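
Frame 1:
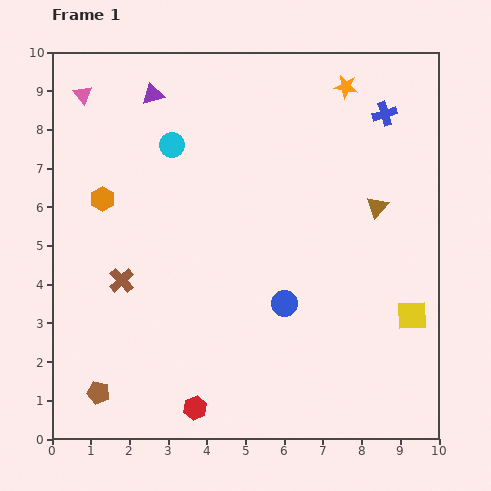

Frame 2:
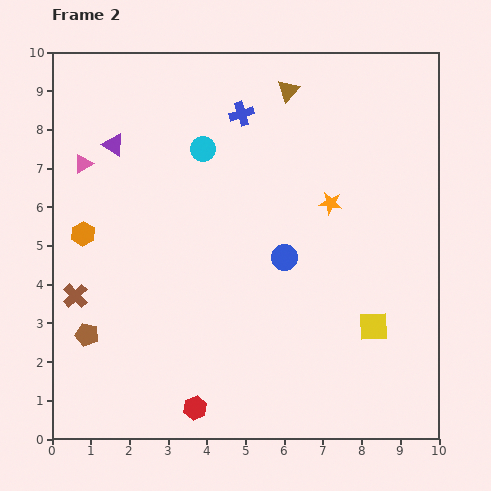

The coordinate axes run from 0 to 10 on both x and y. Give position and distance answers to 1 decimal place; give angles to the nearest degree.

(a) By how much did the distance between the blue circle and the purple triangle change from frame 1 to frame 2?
-1.1

Distance in frame 1: 6.4. Distance in frame 2: 5.3.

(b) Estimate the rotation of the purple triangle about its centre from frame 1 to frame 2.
48° clockwise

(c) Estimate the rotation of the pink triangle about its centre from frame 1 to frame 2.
35° clockwise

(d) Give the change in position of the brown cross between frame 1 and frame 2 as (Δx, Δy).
(-1.2, -0.4)

The brown cross was at (1.8, 4.1) in frame 1 and (0.6, 3.7) in frame 2.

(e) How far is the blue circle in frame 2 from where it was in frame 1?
1.2

The blue circle moved from (6.0, 3.5) to (6.0, 4.7), a distance of √(0.0² + 1.2²) ≈ 1.2.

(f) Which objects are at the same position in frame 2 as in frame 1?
the red hexagon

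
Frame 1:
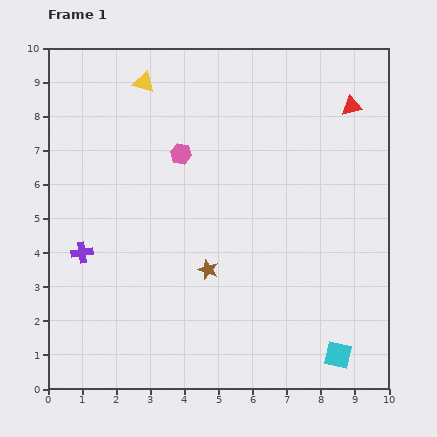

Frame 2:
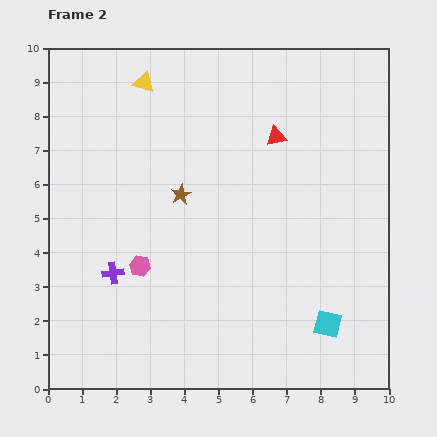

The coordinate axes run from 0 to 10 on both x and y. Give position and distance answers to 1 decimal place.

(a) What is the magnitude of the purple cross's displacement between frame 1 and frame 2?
1.1

The purple cross moved from (1.0, 4.0) to (1.9, 3.4), a distance of √(0.9² + 0.6²) ≈ 1.1.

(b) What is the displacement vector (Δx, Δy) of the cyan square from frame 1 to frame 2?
(-0.3, 0.9)

The cyan square was at (8.5, 1.0) in frame 1 and (8.2, 1.9) in frame 2.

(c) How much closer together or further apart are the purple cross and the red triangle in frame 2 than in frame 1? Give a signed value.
-2.8

Distance in frame 1: 9.0. Distance in frame 2: 6.2.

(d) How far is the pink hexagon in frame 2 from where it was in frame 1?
3.5

The pink hexagon moved from (3.9, 6.9) to (2.7, 3.6), a distance of √(1.2² + 3.3²) ≈ 3.5.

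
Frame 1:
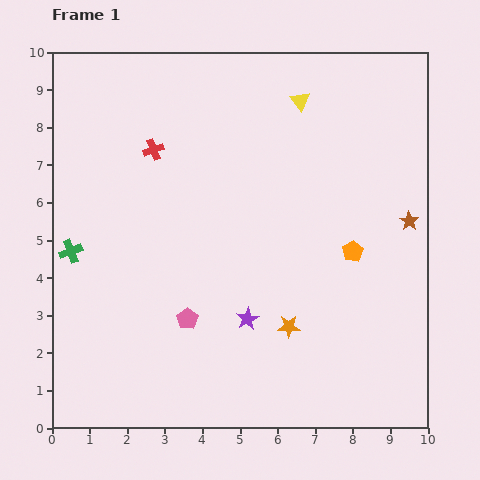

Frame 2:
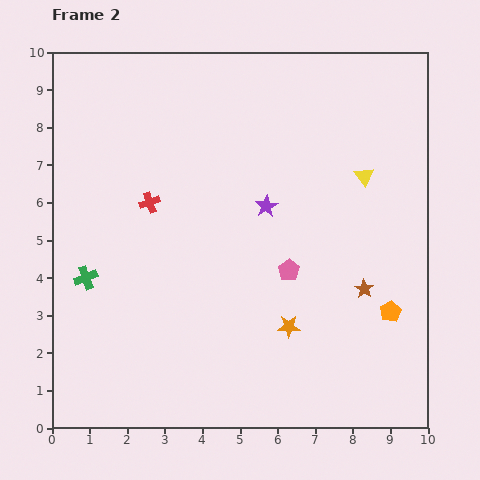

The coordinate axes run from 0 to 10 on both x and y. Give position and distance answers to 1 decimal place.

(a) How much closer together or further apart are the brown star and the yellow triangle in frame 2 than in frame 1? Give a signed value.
-1.3

Distance in frame 1: 4.3. Distance in frame 2: 3.0.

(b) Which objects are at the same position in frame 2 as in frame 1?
the orange star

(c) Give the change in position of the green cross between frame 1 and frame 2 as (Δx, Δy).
(0.4, -0.7)

The green cross was at (0.5, 4.7) in frame 1 and (0.9, 4.0) in frame 2.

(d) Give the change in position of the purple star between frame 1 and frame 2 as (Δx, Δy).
(0.5, 3.0)

The purple star was at (5.2, 2.9) in frame 1 and (5.7, 5.9) in frame 2.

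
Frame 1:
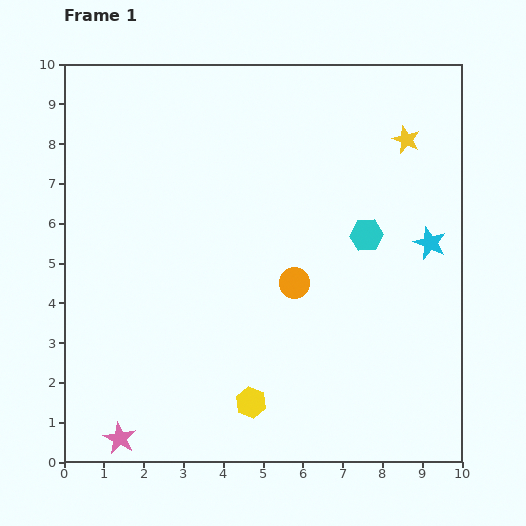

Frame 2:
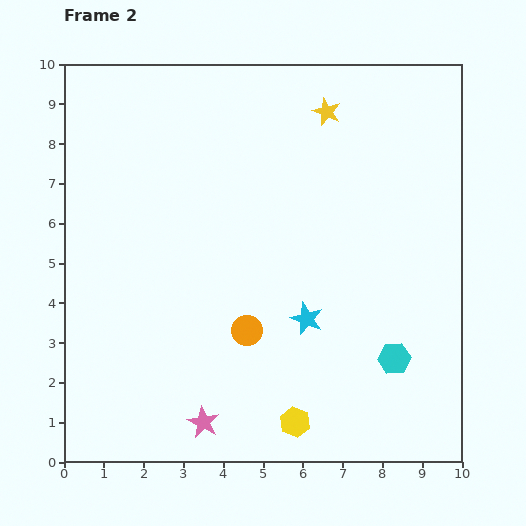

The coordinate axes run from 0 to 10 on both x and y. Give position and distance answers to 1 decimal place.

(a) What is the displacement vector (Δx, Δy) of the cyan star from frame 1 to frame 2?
(-3.1, -1.9)

The cyan star was at (9.2, 5.5) in frame 1 and (6.1, 3.6) in frame 2.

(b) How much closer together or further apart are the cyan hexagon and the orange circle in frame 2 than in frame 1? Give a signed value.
+1.6

Distance in frame 1: 2.2. Distance in frame 2: 3.8.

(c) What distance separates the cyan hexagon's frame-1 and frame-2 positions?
3.2

The cyan hexagon moved from (7.6, 5.7) to (8.3, 2.6), a distance of √(0.7² + 3.1²) ≈ 3.2.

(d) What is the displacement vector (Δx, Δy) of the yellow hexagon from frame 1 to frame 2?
(1.1, -0.5)

The yellow hexagon was at (4.7, 1.5) in frame 1 and (5.8, 1.0) in frame 2.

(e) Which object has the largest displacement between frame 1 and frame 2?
the cyan star

(moved 3.6; next 3.2)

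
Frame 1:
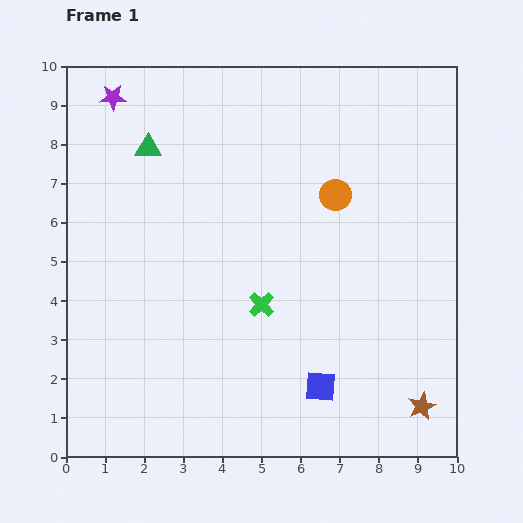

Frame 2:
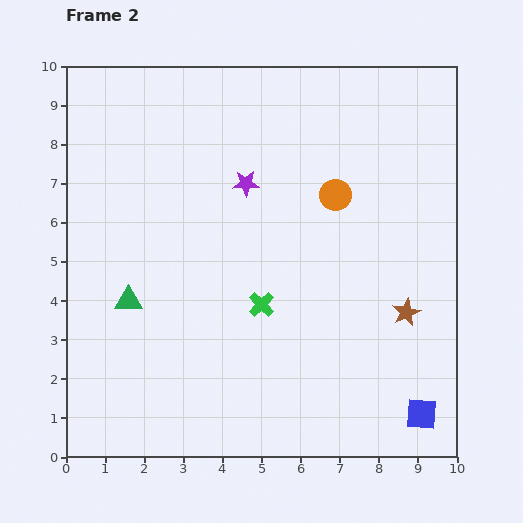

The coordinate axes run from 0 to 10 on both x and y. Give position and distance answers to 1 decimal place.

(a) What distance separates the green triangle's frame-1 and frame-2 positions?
3.9

The green triangle moved from (2.1, 7.9) to (1.6, 4.0), a distance of √(0.5² + 3.9²) ≈ 3.9.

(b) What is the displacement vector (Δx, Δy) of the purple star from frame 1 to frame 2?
(3.4, -2.2)

The purple star was at (1.2, 9.2) in frame 1 and (4.6, 7.0) in frame 2.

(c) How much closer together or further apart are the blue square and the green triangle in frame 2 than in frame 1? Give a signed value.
+0.5

Distance in frame 1: 7.5. Distance in frame 2: 8.0.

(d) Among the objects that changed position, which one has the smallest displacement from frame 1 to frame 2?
the brown star

(moved 2.4)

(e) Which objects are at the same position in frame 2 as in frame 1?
the green cross, the orange circle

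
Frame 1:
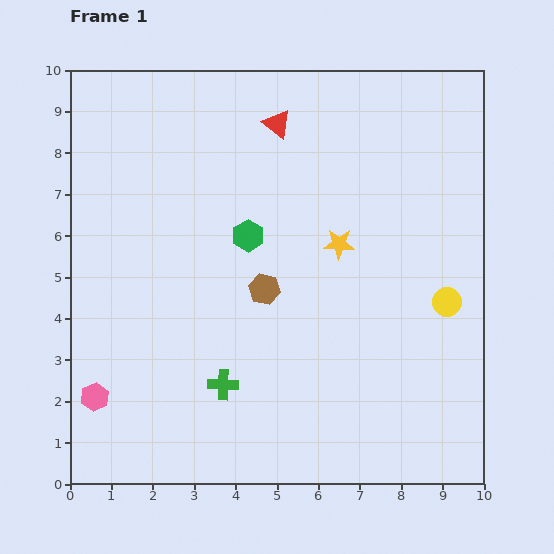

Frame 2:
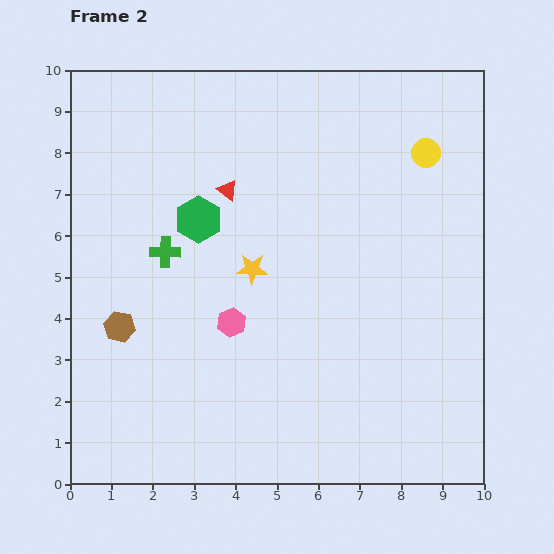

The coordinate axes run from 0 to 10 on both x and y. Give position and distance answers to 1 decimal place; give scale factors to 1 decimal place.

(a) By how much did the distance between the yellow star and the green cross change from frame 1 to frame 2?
-2.3

Distance in frame 1: 4.4. Distance in frame 2: 2.1.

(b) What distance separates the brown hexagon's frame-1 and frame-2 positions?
3.6

The brown hexagon moved from (4.7, 4.7) to (1.2, 3.8), a distance of √(3.5² + 0.9²) ≈ 3.6.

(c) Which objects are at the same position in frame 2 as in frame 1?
none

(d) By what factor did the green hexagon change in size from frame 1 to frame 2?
1.4×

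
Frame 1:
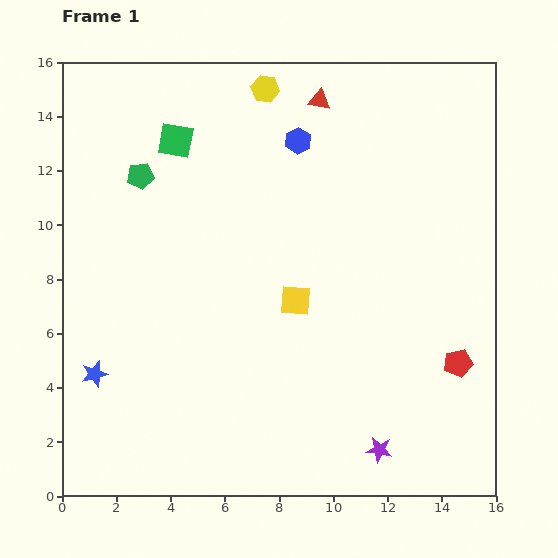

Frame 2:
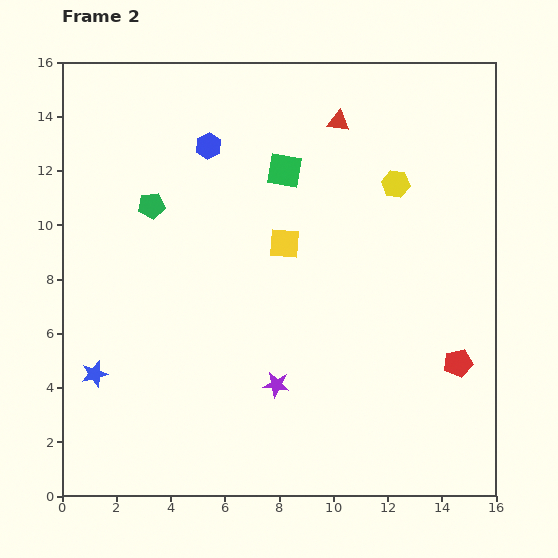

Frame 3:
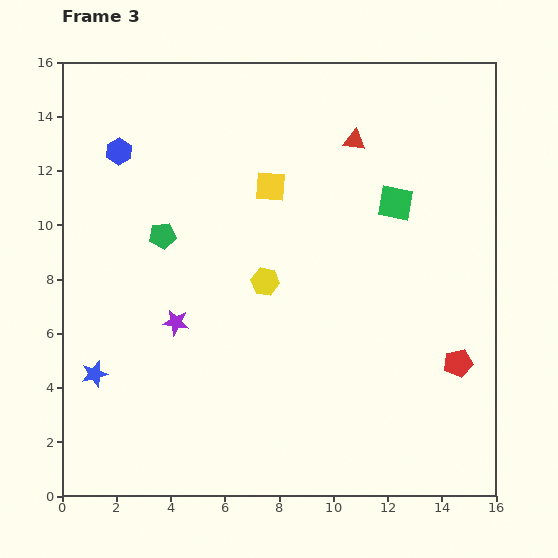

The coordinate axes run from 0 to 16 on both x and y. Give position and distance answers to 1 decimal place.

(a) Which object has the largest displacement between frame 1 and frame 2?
the yellow hexagon

(moved 5.9; next 4.5)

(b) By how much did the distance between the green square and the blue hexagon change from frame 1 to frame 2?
-1.6

Distance in frame 1: 4.5. Distance in frame 2: 2.9.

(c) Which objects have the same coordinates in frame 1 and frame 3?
the red pentagon, the blue star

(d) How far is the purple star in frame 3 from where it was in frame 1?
8.9

The purple star moved from (11.7, 1.7) to (4.2, 6.4), a distance of √(7.5² + 4.7²) ≈ 8.9.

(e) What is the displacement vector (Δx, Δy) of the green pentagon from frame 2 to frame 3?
(0.4, -1.1)

The green pentagon was at (3.3, 10.7) in frame 2 and (3.7, 9.6) in frame 3.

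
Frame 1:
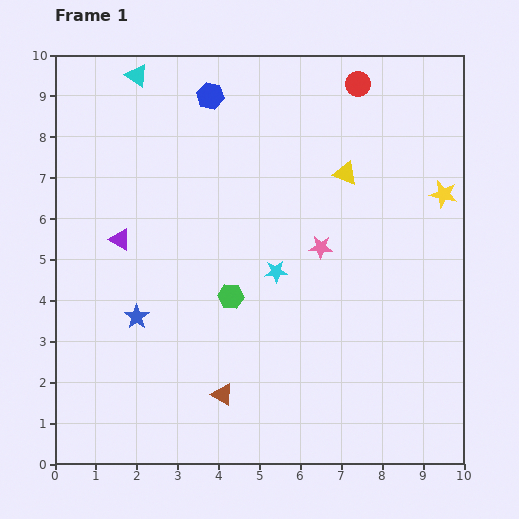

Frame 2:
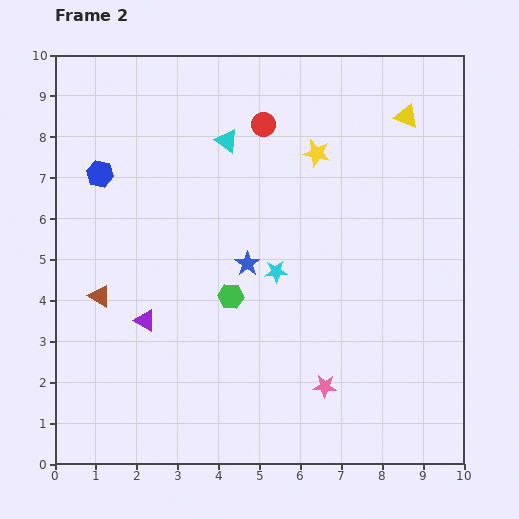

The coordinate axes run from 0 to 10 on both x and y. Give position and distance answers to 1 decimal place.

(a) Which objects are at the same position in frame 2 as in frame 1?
the cyan star, the green hexagon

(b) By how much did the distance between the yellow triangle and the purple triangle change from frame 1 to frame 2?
+2.4

Distance in frame 1: 5.7. Distance in frame 2: 8.1.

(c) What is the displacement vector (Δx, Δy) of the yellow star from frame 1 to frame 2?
(-3.1, 1.0)

The yellow star was at (9.5, 6.6) in frame 1 and (6.4, 7.6) in frame 2.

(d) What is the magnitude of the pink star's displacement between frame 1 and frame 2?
3.4

The pink star moved from (6.5, 5.3) to (6.6, 1.9), a distance of √(0.1² + 3.4²) ≈ 3.4.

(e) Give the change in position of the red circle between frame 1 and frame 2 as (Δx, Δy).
(-2.3, -1.0)

The red circle was at (7.4, 9.3) in frame 1 and (5.1, 8.3) in frame 2.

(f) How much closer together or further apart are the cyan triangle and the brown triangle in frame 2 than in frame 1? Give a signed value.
-3.2

Distance in frame 1: 8.1. Distance in frame 2: 4.9.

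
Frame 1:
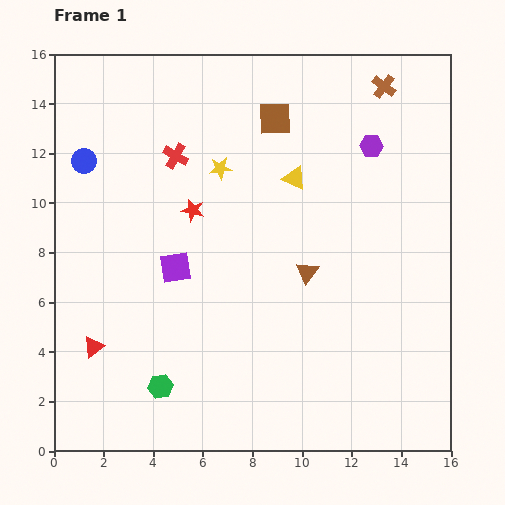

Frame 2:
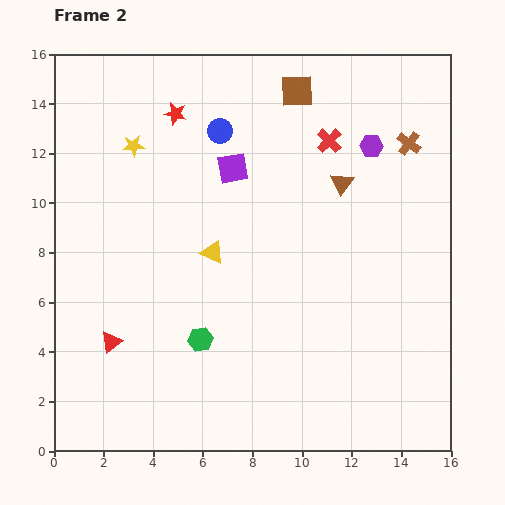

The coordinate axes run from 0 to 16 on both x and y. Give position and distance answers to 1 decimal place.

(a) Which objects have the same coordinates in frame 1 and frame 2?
the purple hexagon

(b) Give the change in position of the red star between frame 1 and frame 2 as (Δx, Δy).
(-0.7, 3.9)

The red star was at (5.6, 9.7) in frame 1 and (4.9, 13.6) in frame 2.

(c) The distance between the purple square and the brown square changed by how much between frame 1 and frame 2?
-3.2

Distance in frame 1: 7.2. Distance in frame 2: 4.0.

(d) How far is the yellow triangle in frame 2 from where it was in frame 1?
4.5

The yellow triangle moved from (9.7, 11.0) to (6.4, 8.0), a distance of √(3.3² + 3.0²) ≈ 4.5.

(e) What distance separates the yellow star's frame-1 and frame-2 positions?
3.6

The yellow star moved from (6.7, 11.4) to (3.2, 12.3), a distance of √(3.5² + 0.9²) ≈ 3.6.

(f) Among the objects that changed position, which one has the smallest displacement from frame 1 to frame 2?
the red triangle

(moved 0.7)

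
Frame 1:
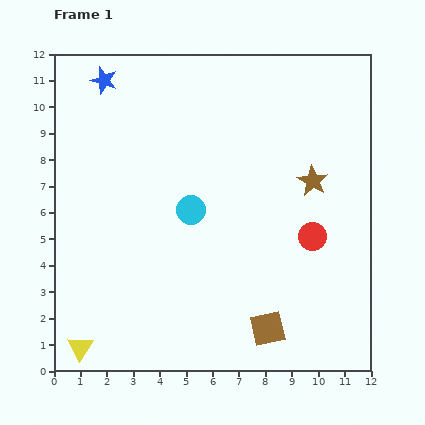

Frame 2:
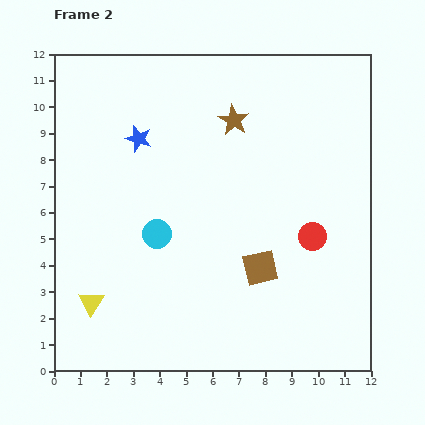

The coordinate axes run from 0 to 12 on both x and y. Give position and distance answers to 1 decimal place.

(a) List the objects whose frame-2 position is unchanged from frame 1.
the red circle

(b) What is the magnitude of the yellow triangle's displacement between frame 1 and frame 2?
1.7

The yellow triangle moved from (1.0, 0.9) to (1.4, 2.6), a distance of √(0.4² + 1.7²) ≈ 1.7.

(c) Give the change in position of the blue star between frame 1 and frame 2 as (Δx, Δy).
(1.3, -2.2)

The blue star was at (1.9, 11.0) in frame 1 and (3.2, 8.8) in frame 2.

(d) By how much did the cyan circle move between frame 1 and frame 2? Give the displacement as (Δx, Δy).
(-1.3, -0.9)

The cyan circle was at (5.2, 6.1) in frame 1 and (3.9, 5.2) in frame 2.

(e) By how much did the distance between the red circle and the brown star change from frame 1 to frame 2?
+3.2

Distance in frame 1: 2.1. Distance in frame 2: 5.3.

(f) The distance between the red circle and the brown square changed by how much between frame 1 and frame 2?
-1.6

Distance in frame 1: 3.9. Distance in frame 2: 2.3.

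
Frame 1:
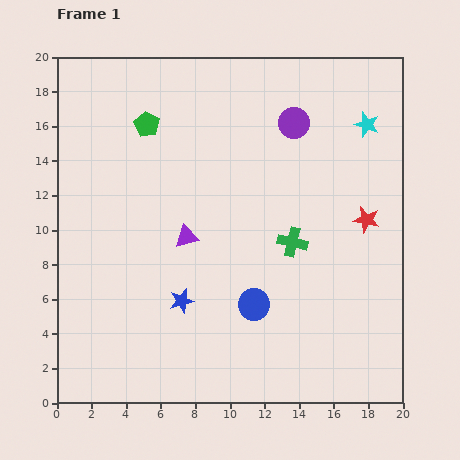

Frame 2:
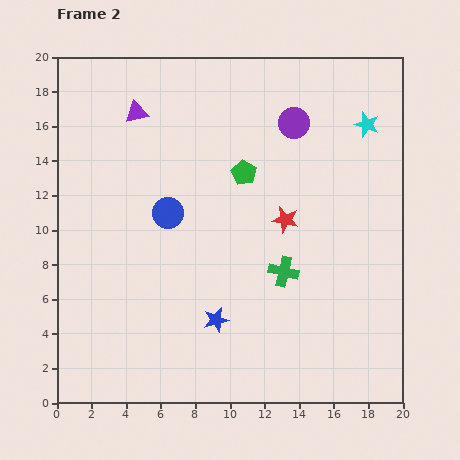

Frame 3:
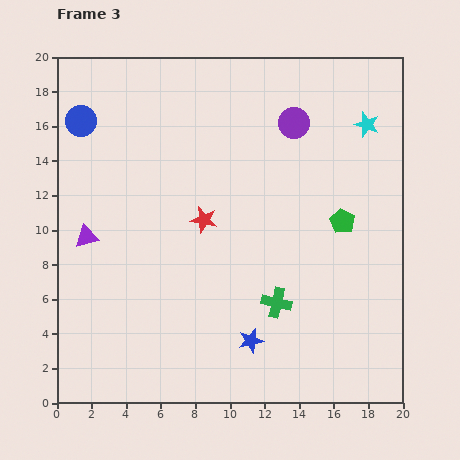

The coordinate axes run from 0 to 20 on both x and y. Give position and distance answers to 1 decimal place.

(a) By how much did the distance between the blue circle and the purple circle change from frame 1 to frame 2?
-1.7

Distance in frame 1: 10.7. Distance in frame 2: 9.0.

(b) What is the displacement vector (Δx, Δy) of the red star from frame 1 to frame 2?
(-4.7, 0.0)

The red star was at (17.9, 10.6) in frame 1 and (13.2, 10.6) in frame 2.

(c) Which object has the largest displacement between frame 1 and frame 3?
the blue circle

(moved 14.6; next 12.6)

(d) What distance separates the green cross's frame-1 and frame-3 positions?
3.6

The green cross moved from (13.6, 9.3) to (12.7, 5.8), a distance of √(0.9² + 3.5²) ≈ 3.6.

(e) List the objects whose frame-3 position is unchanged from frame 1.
the purple circle, the cyan star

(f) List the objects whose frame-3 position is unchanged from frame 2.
the purple circle, the cyan star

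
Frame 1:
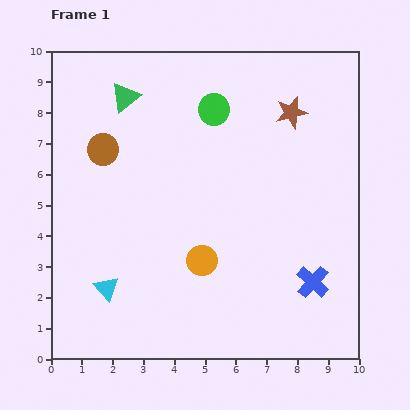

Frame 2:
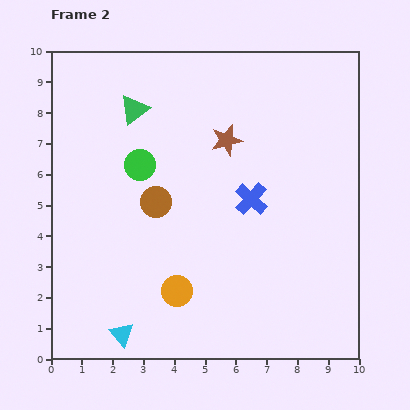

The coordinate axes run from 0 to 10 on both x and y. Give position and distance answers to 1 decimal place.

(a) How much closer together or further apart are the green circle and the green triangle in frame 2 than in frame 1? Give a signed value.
-1.1

Distance in frame 1: 2.9. Distance in frame 2: 1.8.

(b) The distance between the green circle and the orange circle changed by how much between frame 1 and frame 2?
-0.6

Distance in frame 1: 4.9. Distance in frame 2: 4.3.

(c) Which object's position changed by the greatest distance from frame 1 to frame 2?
the blue cross

(moved 3.4; next 3.0)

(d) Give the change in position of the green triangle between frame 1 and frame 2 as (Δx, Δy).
(0.3, -0.4)

The green triangle was at (2.4, 8.5) in frame 1 and (2.7, 8.1) in frame 2.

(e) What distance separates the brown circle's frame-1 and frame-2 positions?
2.4

The brown circle moved from (1.7, 6.8) to (3.4, 5.1), a distance of √(1.7² + 1.7²) ≈ 2.4.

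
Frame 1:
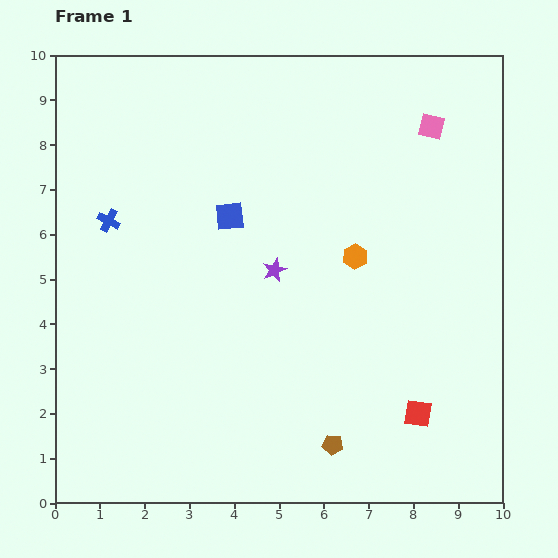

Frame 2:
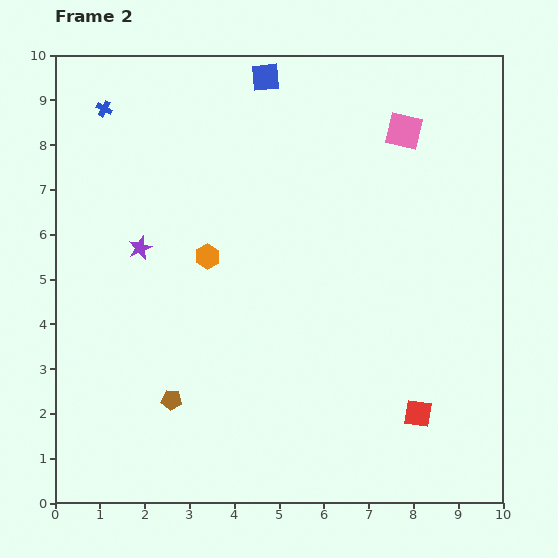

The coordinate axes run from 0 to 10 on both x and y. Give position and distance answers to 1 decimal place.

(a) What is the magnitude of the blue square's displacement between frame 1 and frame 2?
3.2

The blue square moved from (3.9, 6.4) to (4.7, 9.5), a distance of √(0.8² + 3.1²) ≈ 3.2.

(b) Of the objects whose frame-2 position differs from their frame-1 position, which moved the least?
the pink square

(moved 0.6)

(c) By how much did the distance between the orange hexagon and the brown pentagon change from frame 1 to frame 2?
-0.9

Distance in frame 1: 4.2. Distance in frame 2: 3.3.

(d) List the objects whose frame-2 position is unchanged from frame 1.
the red square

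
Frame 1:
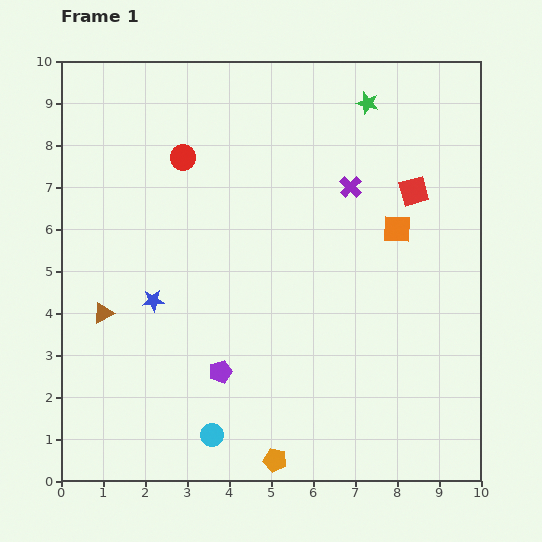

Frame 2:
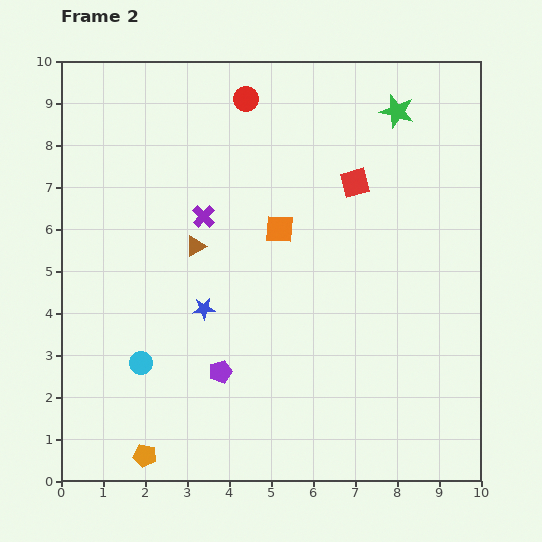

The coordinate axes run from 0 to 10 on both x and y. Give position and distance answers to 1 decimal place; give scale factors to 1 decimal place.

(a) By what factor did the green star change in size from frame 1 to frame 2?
1.5×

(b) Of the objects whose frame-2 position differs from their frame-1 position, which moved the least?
the green star

(moved 0.7)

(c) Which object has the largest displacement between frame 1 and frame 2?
the purple cross

(moved 3.6; next 3.1)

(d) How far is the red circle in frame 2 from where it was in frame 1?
2.1

The red circle moved from (2.9, 7.7) to (4.4, 9.1), a distance of √(1.5² + 1.4²) ≈ 2.1.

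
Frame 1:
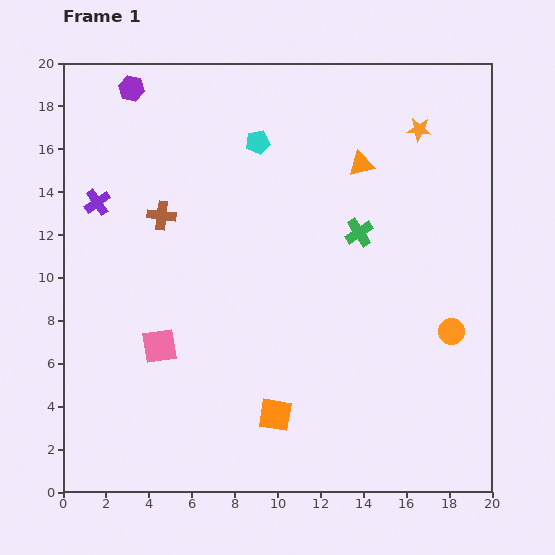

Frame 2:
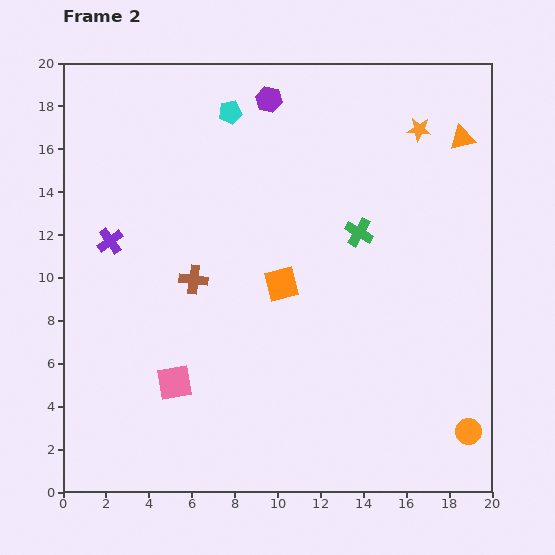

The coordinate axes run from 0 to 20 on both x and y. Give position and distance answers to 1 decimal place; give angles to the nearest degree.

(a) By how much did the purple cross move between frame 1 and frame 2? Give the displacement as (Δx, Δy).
(0.6, -1.8)

The purple cross was at (1.6, 13.5) in frame 1 and (2.2, 11.7) in frame 2.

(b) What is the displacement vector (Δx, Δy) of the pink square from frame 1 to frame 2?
(0.7, -1.7)

The pink square was at (4.5, 6.8) in frame 1 and (5.2, 5.1) in frame 2.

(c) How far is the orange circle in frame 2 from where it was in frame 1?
4.8

The orange circle moved from (18.1, 7.5) to (18.9, 2.8), a distance of √(0.8² + 4.7²) ≈ 4.8.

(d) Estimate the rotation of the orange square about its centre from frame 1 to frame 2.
24° counter-clockwise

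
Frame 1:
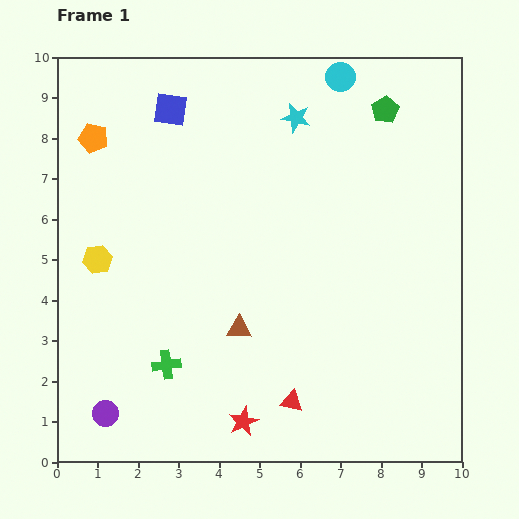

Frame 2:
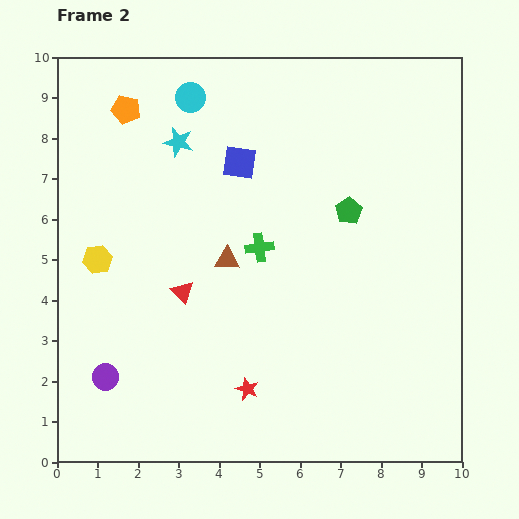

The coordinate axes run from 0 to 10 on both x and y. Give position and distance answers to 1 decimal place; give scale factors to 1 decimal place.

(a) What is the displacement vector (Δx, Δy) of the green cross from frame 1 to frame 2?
(2.3, 2.9)

The green cross was at (2.7, 2.4) in frame 1 and (5.0, 5.3) in frame 2.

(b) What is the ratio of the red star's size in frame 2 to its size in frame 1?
0.8×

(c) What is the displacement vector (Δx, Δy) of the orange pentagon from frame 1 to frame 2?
(0.8, 0.7)

The orange pentagon was at (0.9, 8.0) in frame 1 and (1.7, 8.7) in frame 2.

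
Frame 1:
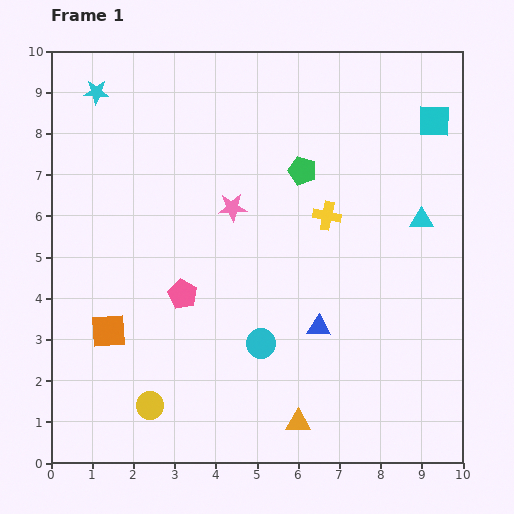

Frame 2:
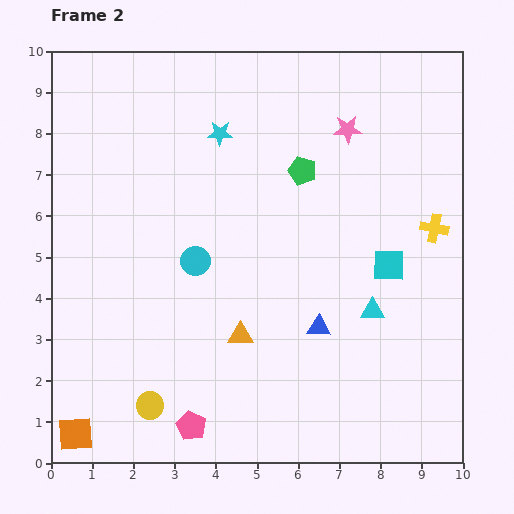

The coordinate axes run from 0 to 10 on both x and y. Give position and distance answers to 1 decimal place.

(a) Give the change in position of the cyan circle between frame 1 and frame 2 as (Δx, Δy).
(-1.6, 2.0)

The cyan circle was at (5.1, 2.9) in frame 1 and (3.5, 4.9) in frame 2.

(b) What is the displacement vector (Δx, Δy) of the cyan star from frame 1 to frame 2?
(3.0, -1.0)

The cyan star was at (1.1, 9.0) in frame 1 and (4.1, 8.0) in frame 2.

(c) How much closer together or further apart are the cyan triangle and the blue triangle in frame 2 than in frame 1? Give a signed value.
-2.2

Distance in frame 1: 3.6. Distance in frame 2: 1.4.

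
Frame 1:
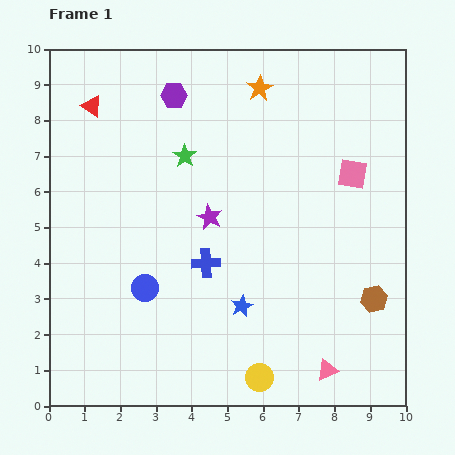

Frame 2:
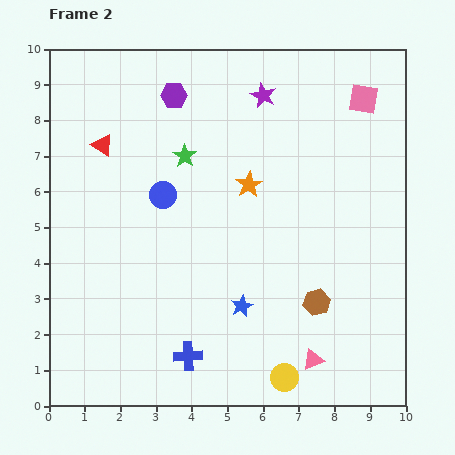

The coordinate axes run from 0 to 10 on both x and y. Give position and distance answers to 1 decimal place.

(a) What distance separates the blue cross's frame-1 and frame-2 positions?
2.6

The blue cross moved from (4.4, 4.0) to (3.9, 1.4), a distance of √(0.5² + 2.6²) ≈ 2.6.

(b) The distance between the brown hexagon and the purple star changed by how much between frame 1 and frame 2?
+0.9

Distance in frame 1: 5.1. Distance in frame 2: 6.0.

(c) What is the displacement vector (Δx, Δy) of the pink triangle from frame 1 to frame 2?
(-0.4, 0.3)

The pink triangle was at (7.8, 1.0) in frame 1 and (7.4, 1.3) in frame 2.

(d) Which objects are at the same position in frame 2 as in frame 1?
the blue star, the purple hexagon, the green star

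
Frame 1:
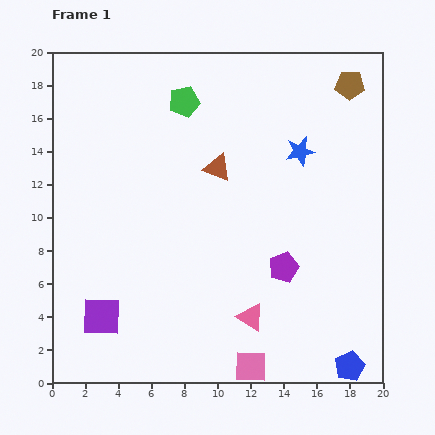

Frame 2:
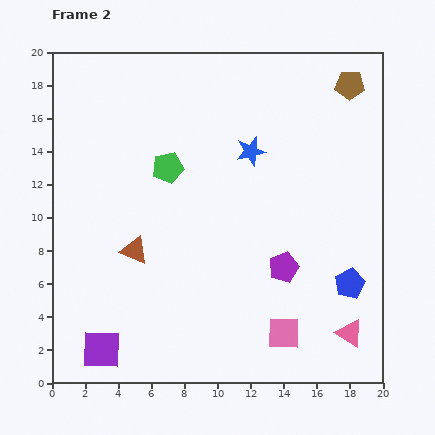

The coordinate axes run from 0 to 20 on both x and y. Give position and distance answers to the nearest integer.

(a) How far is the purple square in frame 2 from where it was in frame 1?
2

The purple square moved from (3, 4) to (3, 2), a distance of √(0² + 2²) ≈ 2.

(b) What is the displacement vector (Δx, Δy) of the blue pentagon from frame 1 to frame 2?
(0, 5)

The blue pentagon was at (18, 1) in frame 1 and (18, 6) in frame 2.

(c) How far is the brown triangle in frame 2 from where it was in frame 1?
7

The brown triangle moved from (10, 13) to (5, 8), a distance of √(5² + 5²) ≈ 7.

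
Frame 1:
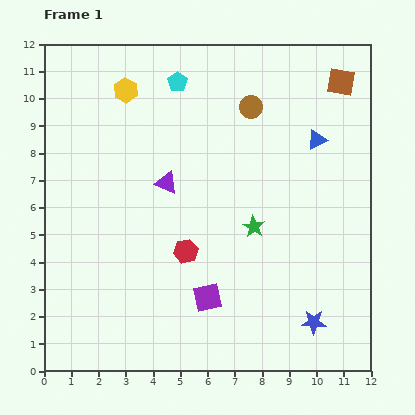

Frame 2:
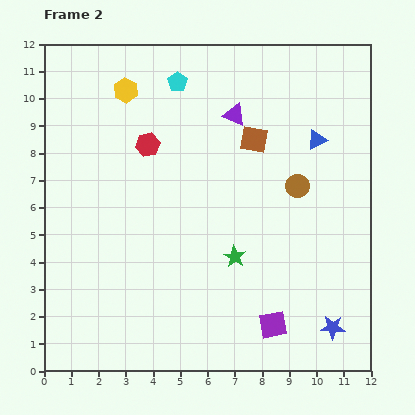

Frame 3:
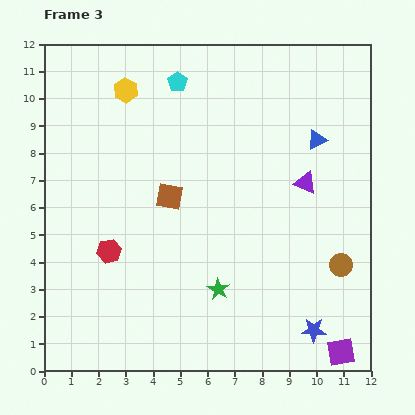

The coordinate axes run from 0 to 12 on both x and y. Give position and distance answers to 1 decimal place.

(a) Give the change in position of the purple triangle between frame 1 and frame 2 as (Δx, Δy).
(2.5, 2.5)

The purple triangle was at (4.5, 6.9) in frame 1 and (7.0, 9.4) in frame 2.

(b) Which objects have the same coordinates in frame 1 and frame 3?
the blue triangle, the cyan pentagon, the yellow hexagon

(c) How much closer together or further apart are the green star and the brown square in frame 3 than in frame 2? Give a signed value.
-0.6

Distance in frame 2: 4.4. Distance in frame 3: 3.8.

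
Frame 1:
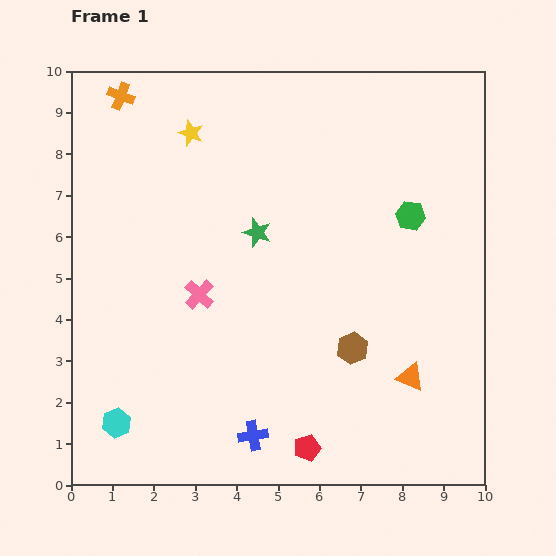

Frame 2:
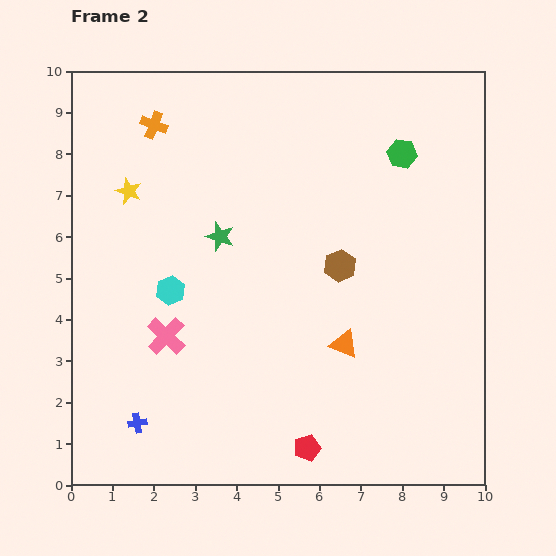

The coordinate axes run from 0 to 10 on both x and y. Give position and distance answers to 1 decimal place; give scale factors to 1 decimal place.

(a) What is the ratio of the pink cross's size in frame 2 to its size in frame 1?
1.3×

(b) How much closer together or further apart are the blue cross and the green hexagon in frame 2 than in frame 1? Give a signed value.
+2.6

Distance in frame 1: 6.5. Distance in frame 2: 9.1.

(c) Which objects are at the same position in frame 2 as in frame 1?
the red pentagon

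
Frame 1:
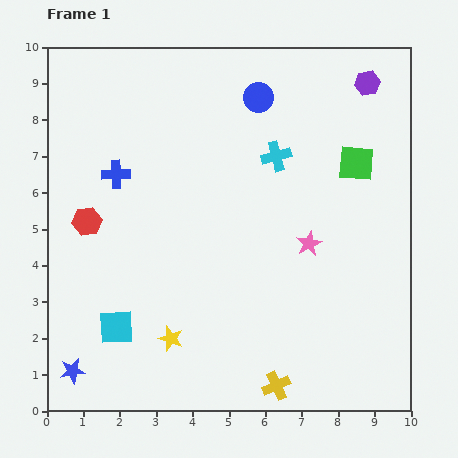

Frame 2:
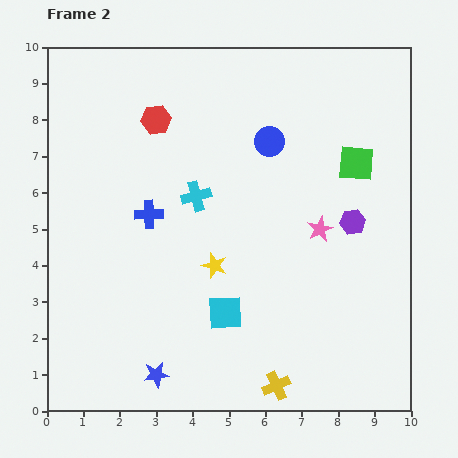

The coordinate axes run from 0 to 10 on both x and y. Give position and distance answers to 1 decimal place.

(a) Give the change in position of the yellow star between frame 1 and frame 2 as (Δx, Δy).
(1.2, 2.0)

The yellow star was at (3.4, 2.0) in frame 1 and (4.6, 4.0) in frame 2.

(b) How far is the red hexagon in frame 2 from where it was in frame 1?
3.4

The red hexagon moved from (1.1, 5.2) to (3.0, 8.0), a distance of √(1.9² + 2.8²) ≈ 3.4.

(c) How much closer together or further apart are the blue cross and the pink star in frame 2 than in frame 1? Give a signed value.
-0.9

Distance in frame 1: 5.6. Distance in frame 2: 4.7.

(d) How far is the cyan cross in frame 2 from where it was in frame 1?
2.5

The cyan cross moved from (6.3, 7.0) to (4.1, 5.9), a distance of √(2.2² + 1.1²) ≈ 2.5.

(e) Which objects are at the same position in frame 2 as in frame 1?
the green square, the yellow cross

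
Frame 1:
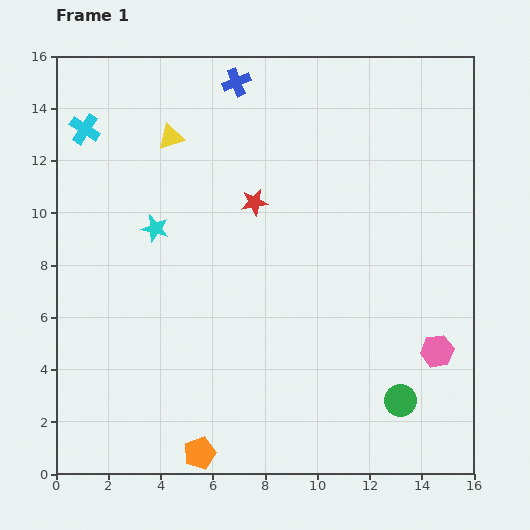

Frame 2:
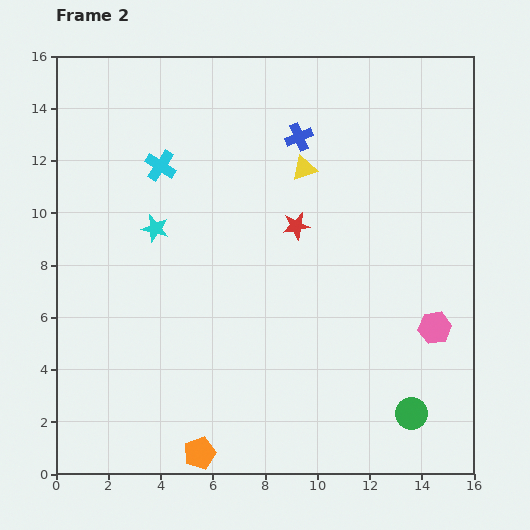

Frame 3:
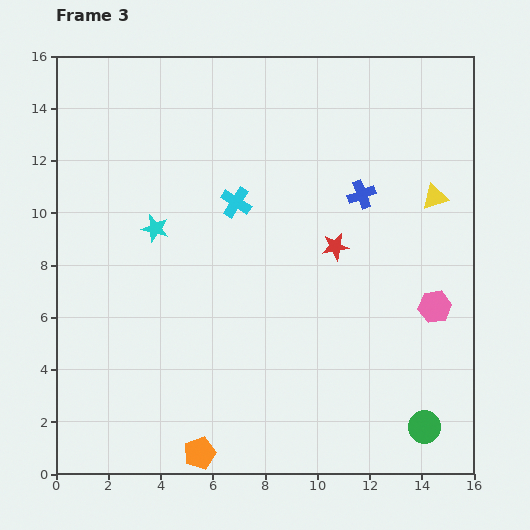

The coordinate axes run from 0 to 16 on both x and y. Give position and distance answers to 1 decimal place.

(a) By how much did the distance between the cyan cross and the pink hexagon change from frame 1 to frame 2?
-3.8

Distance in frame 1: 16.0. Distance in frame 2: 12.2.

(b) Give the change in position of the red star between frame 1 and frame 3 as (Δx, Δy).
(3.1, -1.7)

The red star was at (7.6, 10.4) in frame 1 and (10.7, 8.7) in frame 3.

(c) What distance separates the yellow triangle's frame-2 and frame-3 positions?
5.1

The yellow triangle moved from (9.5, 11.7) to (14.5, 10.6), a distance of √(5.0² + 1.1²) ≈ 5.1.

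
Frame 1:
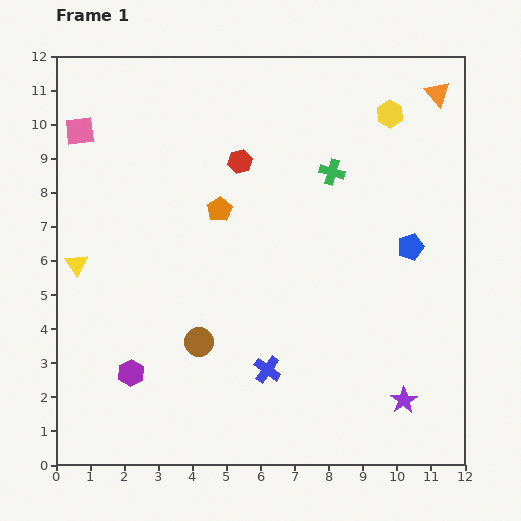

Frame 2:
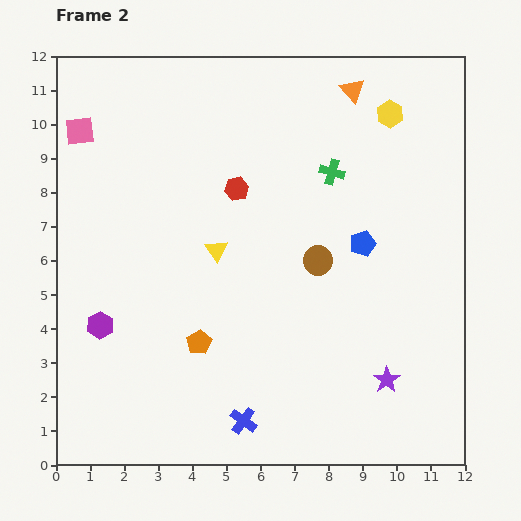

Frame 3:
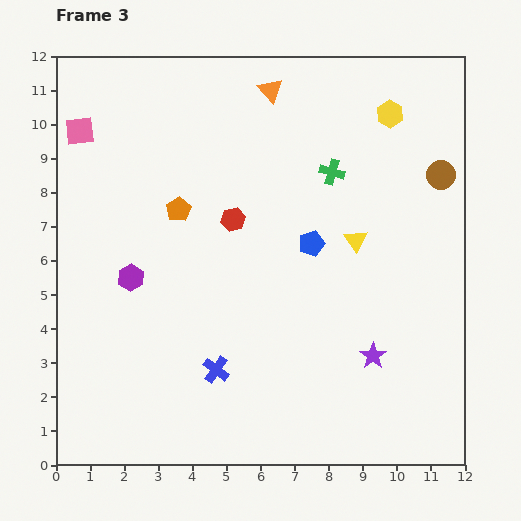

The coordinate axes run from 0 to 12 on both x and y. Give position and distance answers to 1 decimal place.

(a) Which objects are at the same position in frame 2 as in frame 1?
the green cross, the pink square, the yellow hexagon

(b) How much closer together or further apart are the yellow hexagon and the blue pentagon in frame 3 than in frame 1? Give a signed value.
+0.5

Distance in frame 1: 3.9. Distance in frame 3: 4.4.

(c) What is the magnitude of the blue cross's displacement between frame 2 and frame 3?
1.7

The blue cross moved from (5.5, 1.3) to (4.7, 2.8), a distance of √(0.8² + 1.5²) ≈ 1.7.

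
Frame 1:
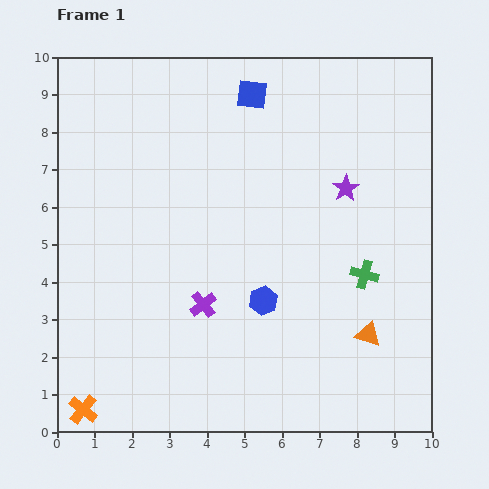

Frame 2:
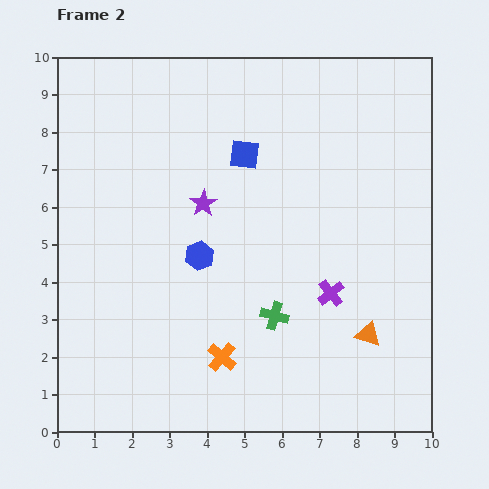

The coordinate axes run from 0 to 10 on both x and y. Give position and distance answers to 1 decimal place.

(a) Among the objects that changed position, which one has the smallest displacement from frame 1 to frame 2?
the blue square

(moved 1.6)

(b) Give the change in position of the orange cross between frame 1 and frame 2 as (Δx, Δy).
(3.7, 1.4)

The orange cross was at (0.7, 0.6) in frame 1 and (4.4, 2.0) in frame 2.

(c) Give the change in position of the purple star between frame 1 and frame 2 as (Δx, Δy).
(-3.8, -0.4)

The purple star was at (7.7, 6.5) in frame 1 and (3.9, 6.1) in frame 2.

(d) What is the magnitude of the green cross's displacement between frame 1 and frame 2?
2.6

The green cross moved from (8.2, 4.2) to (5.8, 3.1), a distance of √(2.4² + 1.1²) ≈ 2.6.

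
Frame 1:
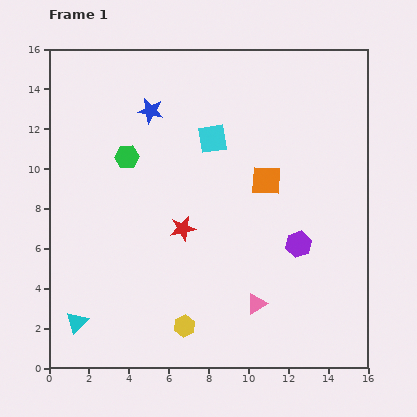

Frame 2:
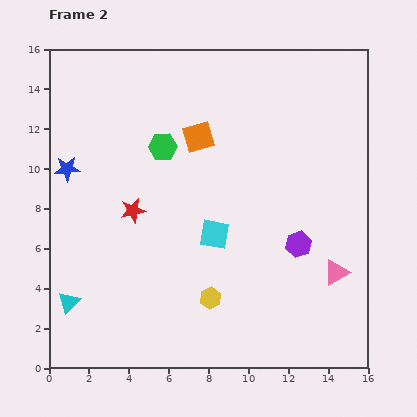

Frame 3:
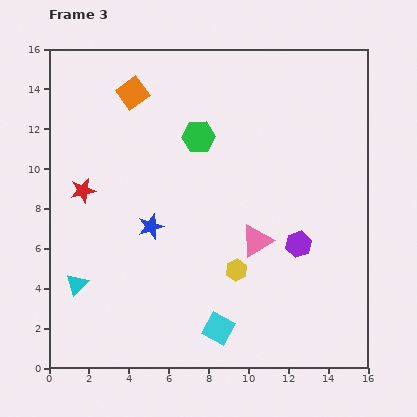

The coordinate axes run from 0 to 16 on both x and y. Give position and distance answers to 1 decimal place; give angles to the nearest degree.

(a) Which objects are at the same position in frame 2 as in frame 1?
the purple hexagon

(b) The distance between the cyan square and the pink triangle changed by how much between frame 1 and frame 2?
-2.2

Distance in frame 1: 8.6. Distance in frame 2: 6.4.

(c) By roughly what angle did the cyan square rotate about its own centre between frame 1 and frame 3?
38° clockwise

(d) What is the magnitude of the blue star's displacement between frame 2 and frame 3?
5.1

The blue star moved from (0.9, 10.0) to (5.1, 7.1), a distance of √(4.2² + 2.9²) ≈ 5.1.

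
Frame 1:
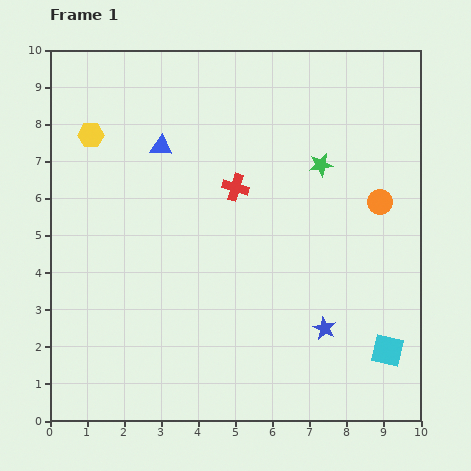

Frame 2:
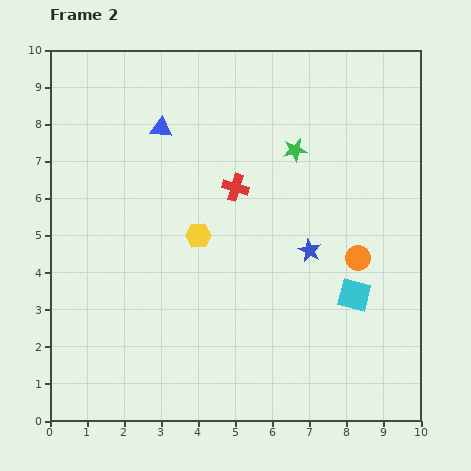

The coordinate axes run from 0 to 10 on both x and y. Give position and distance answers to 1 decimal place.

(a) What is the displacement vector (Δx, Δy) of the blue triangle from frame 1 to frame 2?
(0.0, 0.5)

The blue triangle was at (3.0, 7.4) in frame 1 and (3.0, 7.9) in frame 2.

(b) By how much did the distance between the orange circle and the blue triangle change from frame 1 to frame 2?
+0.3

Distance in frame 1: 6.1. Distance in frame 2: 6.4.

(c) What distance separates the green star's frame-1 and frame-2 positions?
0.8

The green star moved from (7.3, 6.9) to (6.6, 7.3), a distance of √(0.7² + 0.4²) ≈ 0.8.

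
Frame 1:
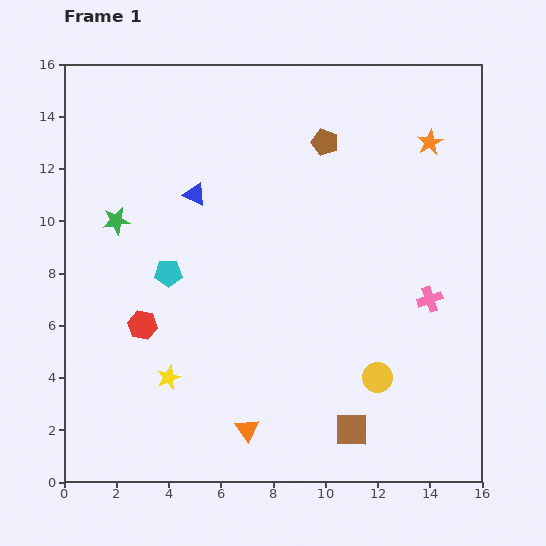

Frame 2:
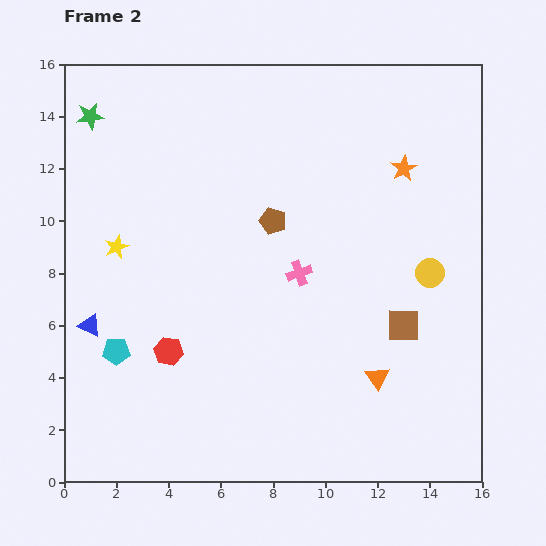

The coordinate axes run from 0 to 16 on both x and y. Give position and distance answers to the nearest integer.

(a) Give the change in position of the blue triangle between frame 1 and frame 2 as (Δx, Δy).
(-4, -5)

The blue triangle was at (5, 11) in frame 1 and (1, 6) in frame 2.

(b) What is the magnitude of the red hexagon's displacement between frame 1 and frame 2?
1

The red hexagon moved from (3, 6) to (4, 5), a distance of √(1² + 1²) ≈ 1.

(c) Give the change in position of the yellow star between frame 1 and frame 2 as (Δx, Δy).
(-2, 5)

The yellow star was at (4, 4) in frame 1 and (2, 9) in frame 2.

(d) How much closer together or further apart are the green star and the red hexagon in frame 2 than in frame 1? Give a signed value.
+5

Distance in frame 1: 4. Distance in frame 2: 9.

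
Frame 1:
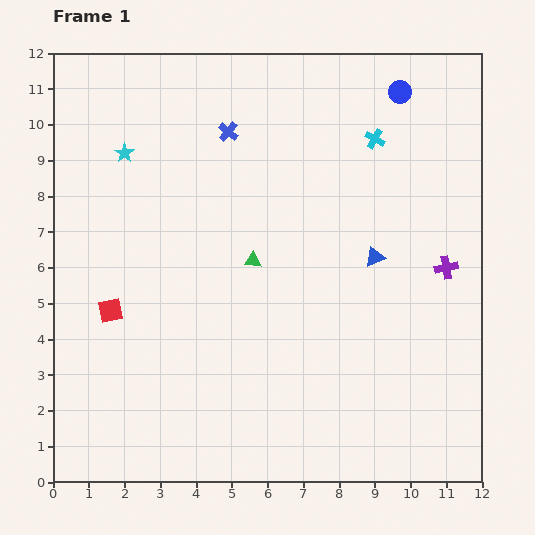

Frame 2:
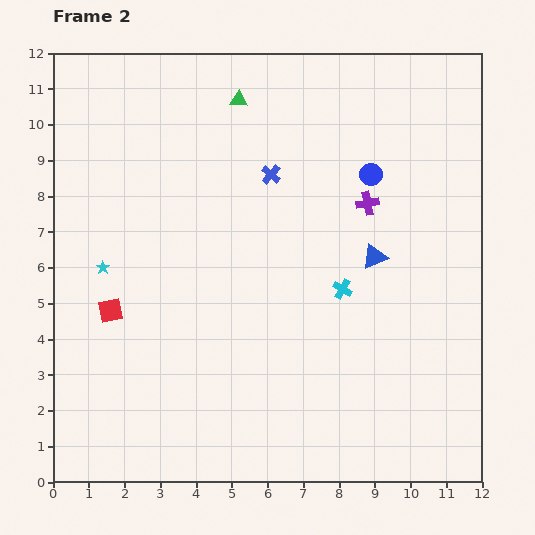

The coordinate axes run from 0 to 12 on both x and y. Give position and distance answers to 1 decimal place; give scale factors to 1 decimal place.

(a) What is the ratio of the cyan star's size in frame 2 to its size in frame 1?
0.7×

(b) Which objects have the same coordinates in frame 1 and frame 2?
the blue triangle, the red square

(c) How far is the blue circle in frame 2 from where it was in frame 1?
2.4

The blue circle moved from (9.7, 10.9) to (8.9, 8.6), a distance of √(0.8² + 2.3²) ≈ 2.4.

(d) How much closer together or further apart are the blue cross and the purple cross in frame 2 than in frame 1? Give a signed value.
-4.4

Distance in frame 1: 7.2. Distance in frame 2: 2.8.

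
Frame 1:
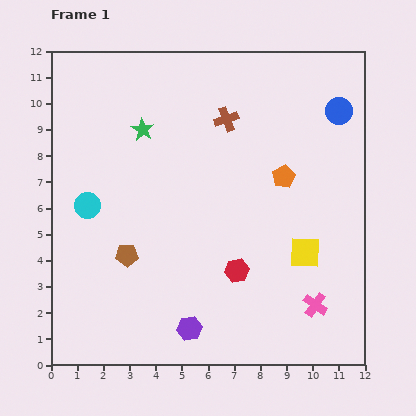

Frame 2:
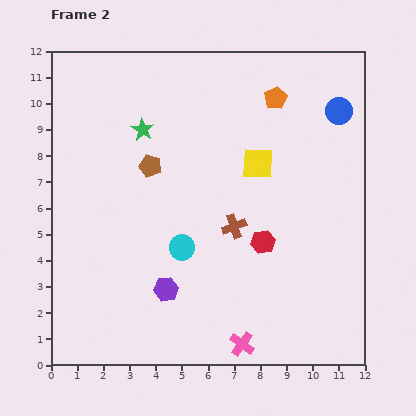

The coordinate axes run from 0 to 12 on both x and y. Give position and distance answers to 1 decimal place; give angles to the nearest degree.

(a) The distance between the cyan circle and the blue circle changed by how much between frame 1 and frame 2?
-2.4

Distance in frame 1: 10.3. Distance in frame 2: 7.9.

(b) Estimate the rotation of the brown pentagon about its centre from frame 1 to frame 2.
18° clockwise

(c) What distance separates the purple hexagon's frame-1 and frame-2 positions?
1.7

The purple hexagon moved from (5.3, 1.4) to (4.4, 2.9), a distance of √(0.9² + 1.5²) ≈ 1.7.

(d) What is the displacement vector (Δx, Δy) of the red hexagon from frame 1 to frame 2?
(1.0, 1.1)

The red hexagon was at (7.1, 3.6) in frame 1 and (8.1, 4.7) in frame 2.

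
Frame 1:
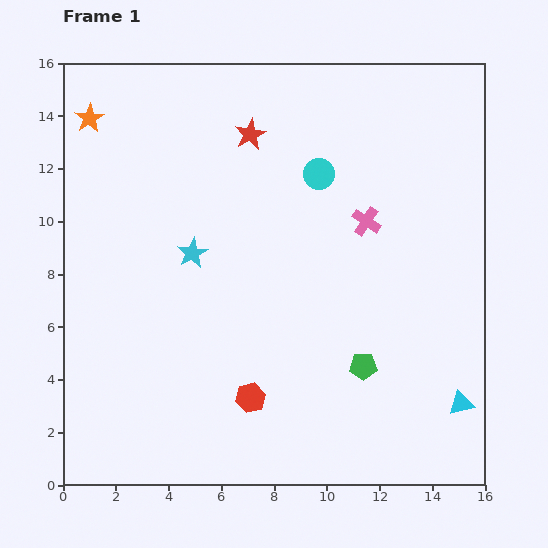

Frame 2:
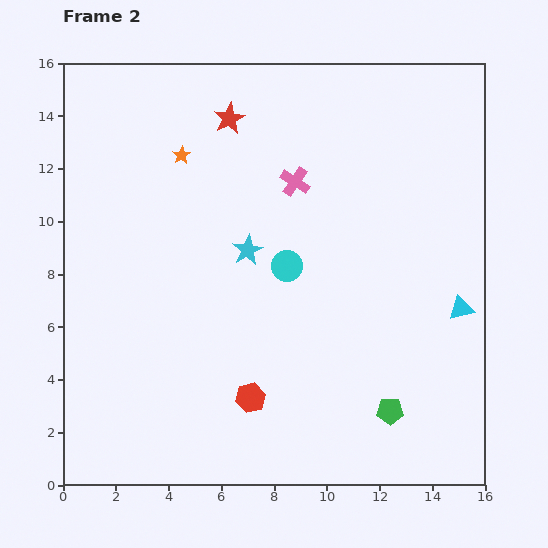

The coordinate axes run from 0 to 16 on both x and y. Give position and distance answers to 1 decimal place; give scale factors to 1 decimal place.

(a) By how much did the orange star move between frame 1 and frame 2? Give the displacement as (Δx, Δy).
(3.5, -1.4)

The orange star was at (1.0, 13.9) in frame 1 and (4.5, 12.5) in frame 2.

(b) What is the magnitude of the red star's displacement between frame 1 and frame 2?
1.0

The red star moved from (7.1, 13.3) to (6.3, 13.9), a distance of √(0.8² + 0.6²) ≈ 1.0.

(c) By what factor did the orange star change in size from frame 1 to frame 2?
0.6×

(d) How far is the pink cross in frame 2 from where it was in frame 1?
3.1

The pink cross moved from (11.5, 10.0) to (8.8, 11.5), a distance of √(2.7² + 1.5²) ≈ 3.1.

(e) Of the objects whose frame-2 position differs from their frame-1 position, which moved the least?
the red star

(moved 1.0)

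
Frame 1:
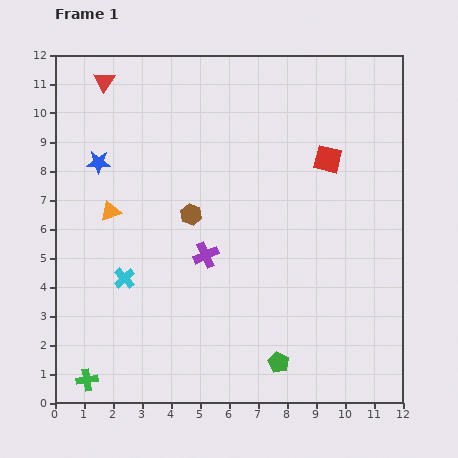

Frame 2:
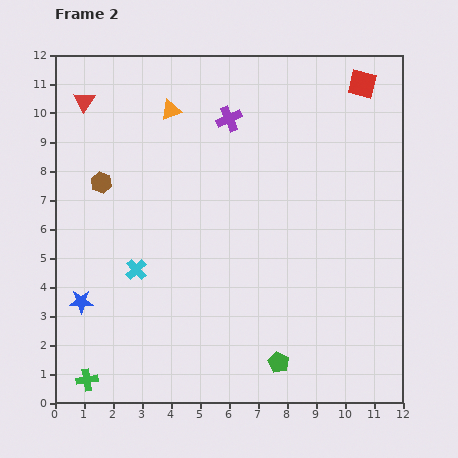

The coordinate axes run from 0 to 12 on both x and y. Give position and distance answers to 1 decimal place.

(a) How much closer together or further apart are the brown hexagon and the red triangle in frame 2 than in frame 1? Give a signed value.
-2.6

Distance in frame 1: 5.5. Distance in frame 2: 2.9.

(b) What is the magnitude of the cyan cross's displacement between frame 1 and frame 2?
0.5

The cyan cross moved from (2.4, 4.3) to (2.8, 4.6), a distance of √(0.4² + 0.3²) ≈ 0.5.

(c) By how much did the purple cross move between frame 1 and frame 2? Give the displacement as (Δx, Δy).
(0.8, 4.7)

The purple cross was at (5.2, 5.1) in frame 1 and (6.0, 9.8) in frame 2.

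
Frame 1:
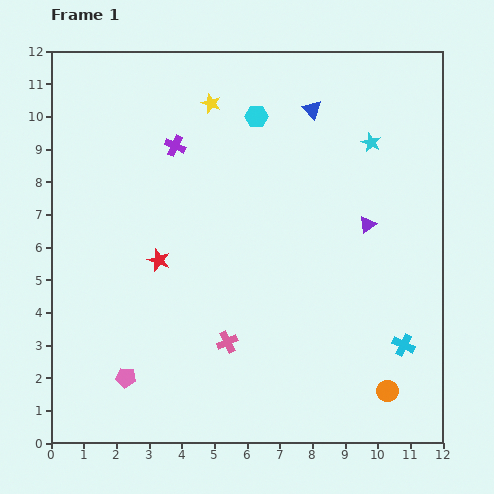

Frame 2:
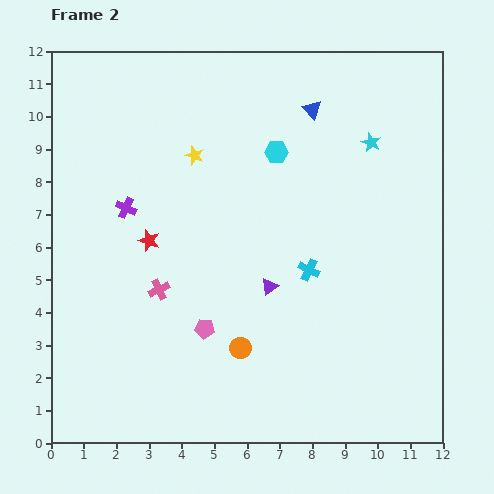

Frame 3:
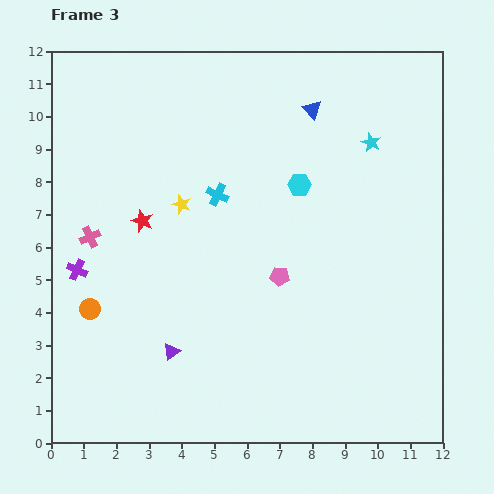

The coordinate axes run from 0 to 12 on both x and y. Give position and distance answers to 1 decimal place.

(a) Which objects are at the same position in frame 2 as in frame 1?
the cyan star, the blue triangle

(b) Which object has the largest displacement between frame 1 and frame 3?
the orange circle

(moved 9.4; next 7.3)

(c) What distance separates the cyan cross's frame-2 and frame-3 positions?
3.6

The cyan cross moved from (7.9, 5.3) to (5.1, 7.6), a distance of √(2.8² + 2.3²) ≈ 3.6.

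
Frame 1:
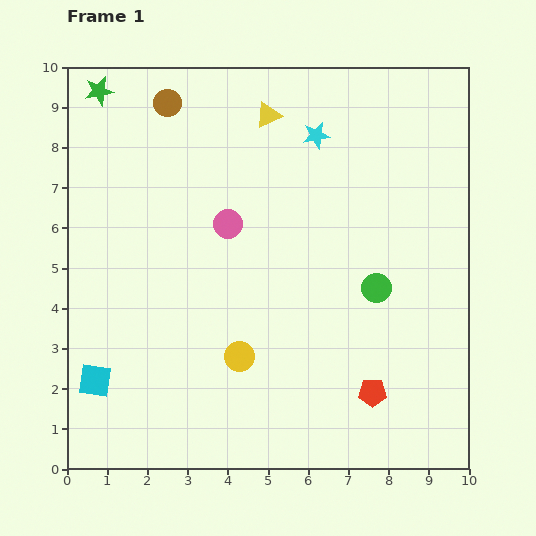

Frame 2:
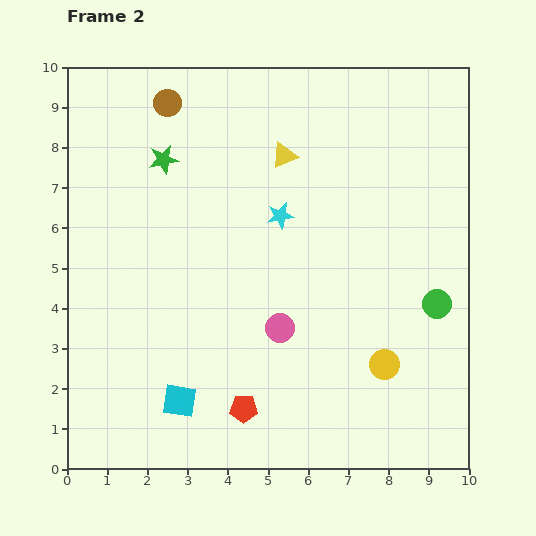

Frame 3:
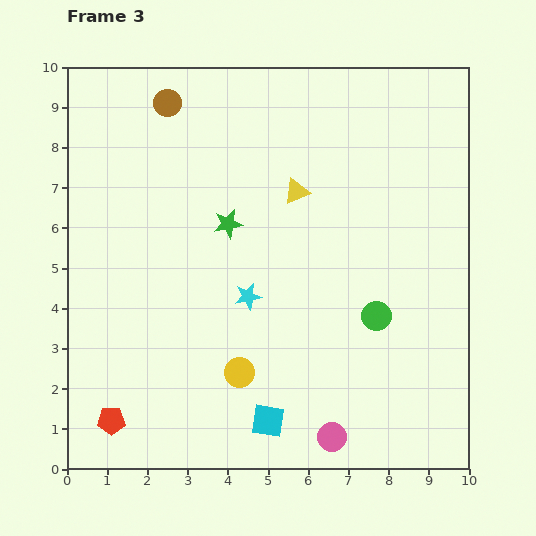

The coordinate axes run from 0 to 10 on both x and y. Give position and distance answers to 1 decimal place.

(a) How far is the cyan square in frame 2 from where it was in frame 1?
2.2

The cyan square moved from (0.7, 2.2) to (2.8, 1.7), a distance of √(2.1² + 0.5²) ≈ 2.2.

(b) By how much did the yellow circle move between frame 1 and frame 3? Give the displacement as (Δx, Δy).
(0.0, -0.4)

The yellow circle was at (4.3, 2.8) in frame 1 and (4.3, 2.4) in frame 3.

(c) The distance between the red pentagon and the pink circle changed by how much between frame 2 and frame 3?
+3.3

Distance in frame 2: 2.2. Distance in frame 3: 5.5.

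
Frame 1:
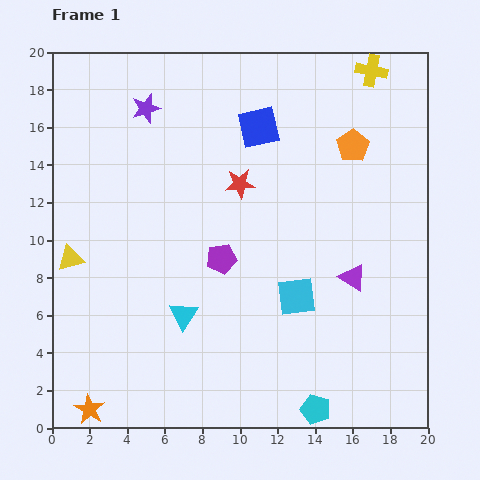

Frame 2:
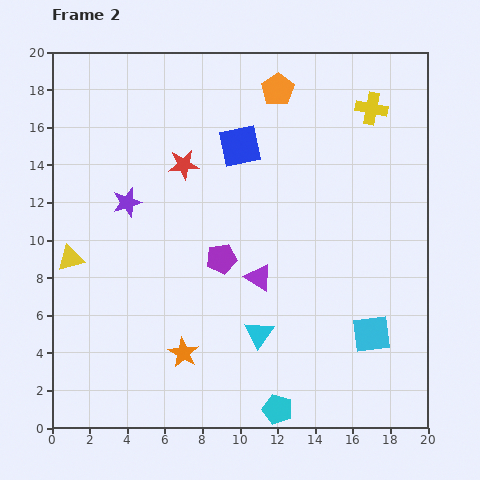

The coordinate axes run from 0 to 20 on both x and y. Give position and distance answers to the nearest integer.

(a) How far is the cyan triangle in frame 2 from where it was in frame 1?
4

The cyan triangle moved from (7, 6) to (11, 5), a distance of √(4² + 1²) ≈ 4.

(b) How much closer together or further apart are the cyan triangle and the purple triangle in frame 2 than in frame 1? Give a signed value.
-6

Distance in frame 1: 9. Distance in frame 2: 3.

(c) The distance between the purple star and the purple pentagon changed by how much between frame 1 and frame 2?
-3

Distance in frame 1: 9. Distance in frame 2: 6.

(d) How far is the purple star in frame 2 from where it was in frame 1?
5

The purple star moved from (5, 17) to (4, 12), a distance of √(1² + 5²) ≈ 5.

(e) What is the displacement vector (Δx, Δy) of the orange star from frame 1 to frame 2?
(5, 3)

The orange star was at (2, 1) in frame 1 and (7, 4) in frame 2.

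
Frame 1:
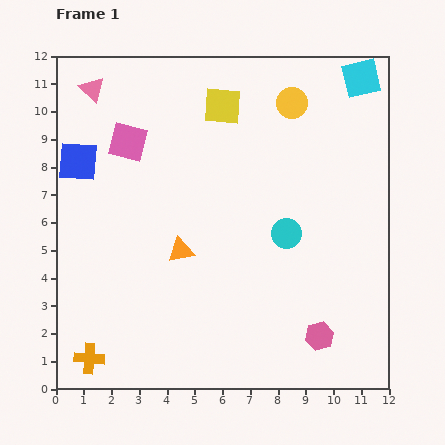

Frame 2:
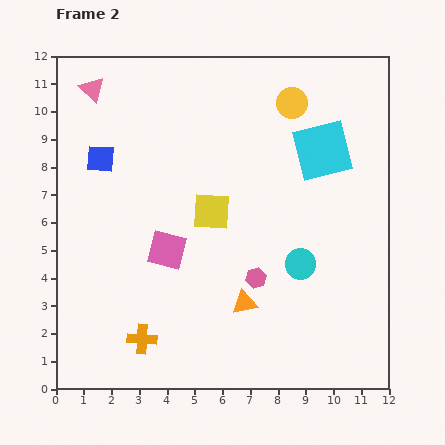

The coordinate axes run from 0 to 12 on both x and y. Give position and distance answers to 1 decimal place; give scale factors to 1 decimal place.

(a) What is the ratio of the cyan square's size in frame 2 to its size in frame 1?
1.5×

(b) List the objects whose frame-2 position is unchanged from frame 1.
the yellow circle, the pink triangle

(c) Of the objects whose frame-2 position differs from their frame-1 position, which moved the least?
the blue square

(moved 0.8)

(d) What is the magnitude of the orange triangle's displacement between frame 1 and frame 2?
3.0

The orange triangle moved from (4.5, 5.0) to (6.8, 3.1), a distance of √(2.3² + 1.9²) ≈ 3.0.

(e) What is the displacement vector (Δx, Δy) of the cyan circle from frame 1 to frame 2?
(0.5, -1.1)

The cyan circle was at (8.3, 5.6) in frame 1 and (8.8, 4.5) in frame 2.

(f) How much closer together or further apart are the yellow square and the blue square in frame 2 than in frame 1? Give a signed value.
-1.2

Distance in frame 1: 5.6. Distance in frame 2: 4.4.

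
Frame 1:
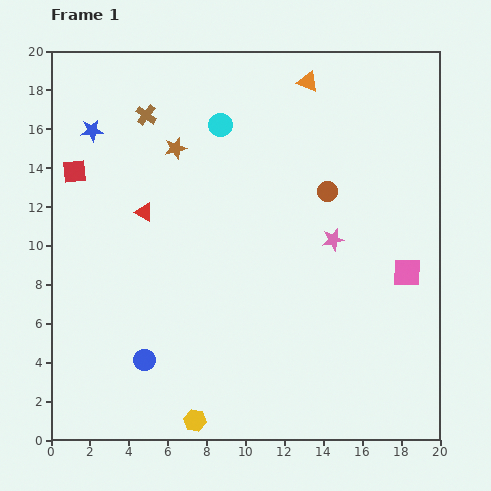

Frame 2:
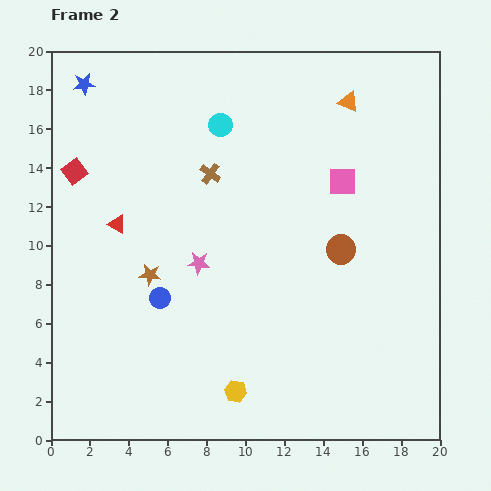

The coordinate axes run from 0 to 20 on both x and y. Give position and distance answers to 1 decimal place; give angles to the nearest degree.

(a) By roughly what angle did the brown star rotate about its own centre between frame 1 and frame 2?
21° clockwise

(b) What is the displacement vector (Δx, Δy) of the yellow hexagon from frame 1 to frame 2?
(2.1, 1.5)

The yellow hexagon was at (7.4, 1.0) in frame 1 and (9.5, 2.5) in frame 2.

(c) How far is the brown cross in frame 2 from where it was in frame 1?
4.5

The brown cross moved from (4.9, 16.7) to (8.2, 13.7), a distance of √(3.3² + 3.0²) ≈ 4.5.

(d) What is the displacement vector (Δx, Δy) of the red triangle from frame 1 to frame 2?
(-1.4, -0.6)

The red triangle was at (4.8, 11.7) in frame 1 and (3.4, 11.1) in frame 2.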